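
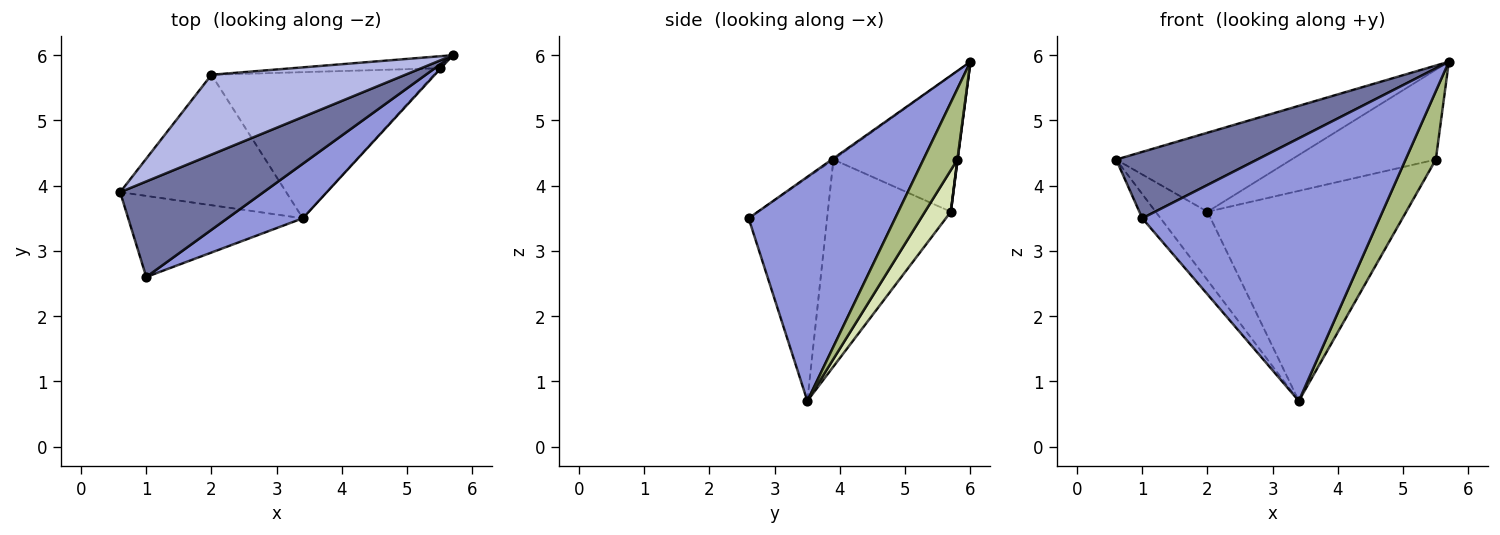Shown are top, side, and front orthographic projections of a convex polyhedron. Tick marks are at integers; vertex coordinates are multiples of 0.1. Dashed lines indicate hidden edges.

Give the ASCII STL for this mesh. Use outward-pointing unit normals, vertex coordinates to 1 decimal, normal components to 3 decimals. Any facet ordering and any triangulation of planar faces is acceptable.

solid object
 facet normal -0.007 -0.571 0.821
  outer loop
   vertex 1.0 2.6 3.5
   vertex 5.7 6.0 5.9
   vertex 0.6 3.9 4.4
  endloop
 endfacet
 facet normal -0.775 0.181 -0.606
  outer loop
   vertex 1.0 2.6 3.5
   vertex 0.6 3.9 4.4
   vertex 3.4 3.5 0.7
  endloop
 endfacet
 facet normal 0.517 -0.838 0.174
  outer loop
   vertex 1.0 2.6 3.5
   vertex 3.4 3.5 0.7
   vertex 5.7 6.0 5.9
  endloop
 endfacet
 facet normal -0.446 0.630 0.636
  outer loop
   vertex 2.0 5.7 3.6
   vertex 0.6 3.9 4.4
   vertex 5.7 6.0 5.9
  endloop
 endfacet
 facet normal -0.741 0.312 -0.595
  outer loop
   vertex 2.0 5.7 3.6
   vertex 3.4 3.5 0.7
   vertex 0.6 3.9 4.4
  endloop
 endfacet
 facet normal 0.747 -0.664 -0.011
  outer loop
   vertex 5.5 5.8 4.4
   vertex 5.7 6.0 5.9
   vertex 3.4 3.5 0.7
  endloop
 endfacet
 facet normal 0.002 0.991 -0.132
  outer loop
   vertex 5.5 5.8 4.4
   vertex 2.0 5.7 3.6
   vertex 5.7 6.0 5.9
  endloop
 endfacet
 facet normal 0.106 0.816 -0.568
  outer loop
   vertex 5.5 5.8 4.4
   vertex 3.4 3.5 0.7
   vertex 2.0 5.7 3.6
  endloop
 endfacet
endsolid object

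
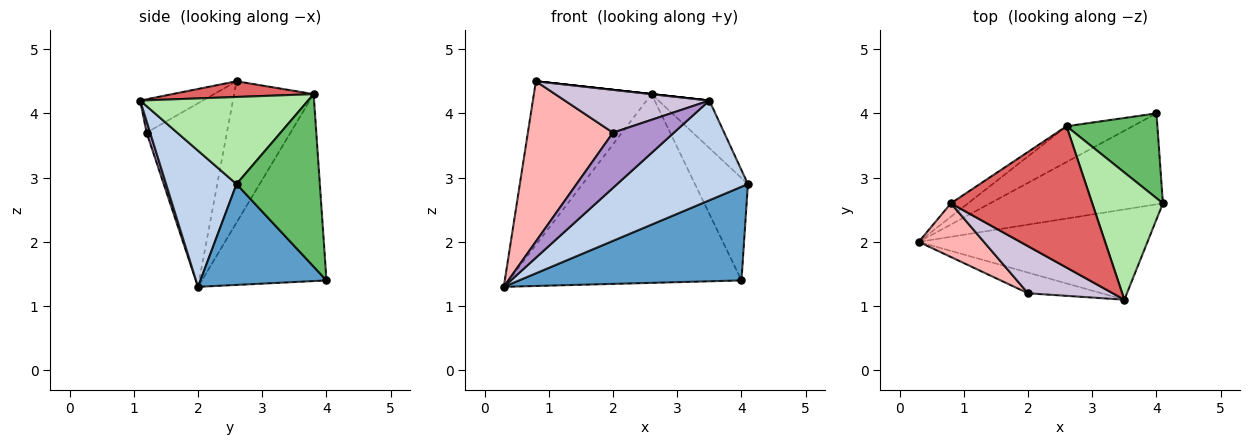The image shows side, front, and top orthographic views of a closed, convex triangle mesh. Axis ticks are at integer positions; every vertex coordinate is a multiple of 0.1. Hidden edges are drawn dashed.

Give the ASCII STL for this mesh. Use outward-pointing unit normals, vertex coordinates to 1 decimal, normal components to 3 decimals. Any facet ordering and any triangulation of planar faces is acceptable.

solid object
 facet normal 0.377 -0.665 -0.645
  outer loop
   vertex 4.0 4.0 1.4
   vertex 4.1 2.6 2.9
   vertex 0.3 2.0 1.3
  endloop
 endfacet
 facet normal 0.371 -0.688 -0.623
  outer loop
   vertex 3.5 1.1 4.2
   vertex 0.3 2.0 1.3
   vertex 4.1 2.6 2.9
  endloop
 endfacet
 facet normal -0.466 0.870 -0.165
  outer loop
   vertex 2.6 3.8 4.3
   vertex 4.0 4.0 1.4
   vertex 0.3 2.0 1.3
  endloop
 endfacet
 facet normal -0.559 0.827 -0.068
  outer loop
   vertex 2.6 3.8 4.3
   vertex 0.3 2.0 1.3
   vertex 0.8 2.6 4.5
  endloop
 endfacet
 facet normal 0.771 0.490 0.406
  outer loop
   vertex 2.6 3.8 4.3
   vertex 4.1 2.6 2.9
   vertex 4.0 4.0 1.4
  endloop
 endfacet
 facet normal 0.756 0.229 0.613
  outer loop
   vertex 2.6 3.8 4.3
   vertex 3.5 1.1 4.2
   vertex 4.1 2.6 2.9
  endloop
 endfacet
 facet normal 0.110 0.000 0.994
  outer loop
   vertex 2.6 3.8 4.3
   vertex 0.8 2.6 4.5
   vertex 3.5 1.1 4.2
  endloop
 endfacet
 facet normal -0.667 -0.707 0.237
  outer loop
   vertex 2.0 1.2 3.7
   vertex 0.8 2.6 4.5
   vertex 0.3 2.0 1.3
  endloop
 endfacet
 facet normal 0.054 -0.935 -0.350
  outer loop
   vertex 2.0 1.2 3.7
   vertex 0.3 2.0 1.3
   vertex 3.5 1.1 4.2
  endloop
 endfacet
 facet normal -0.280 -0.646 0.710
  outer loop
   vertex 2.0 1.2 3.7
   vertex 3.5 1.1 4.2
   vertex 0.8 2.6 4.5
  endloop
 endfacet
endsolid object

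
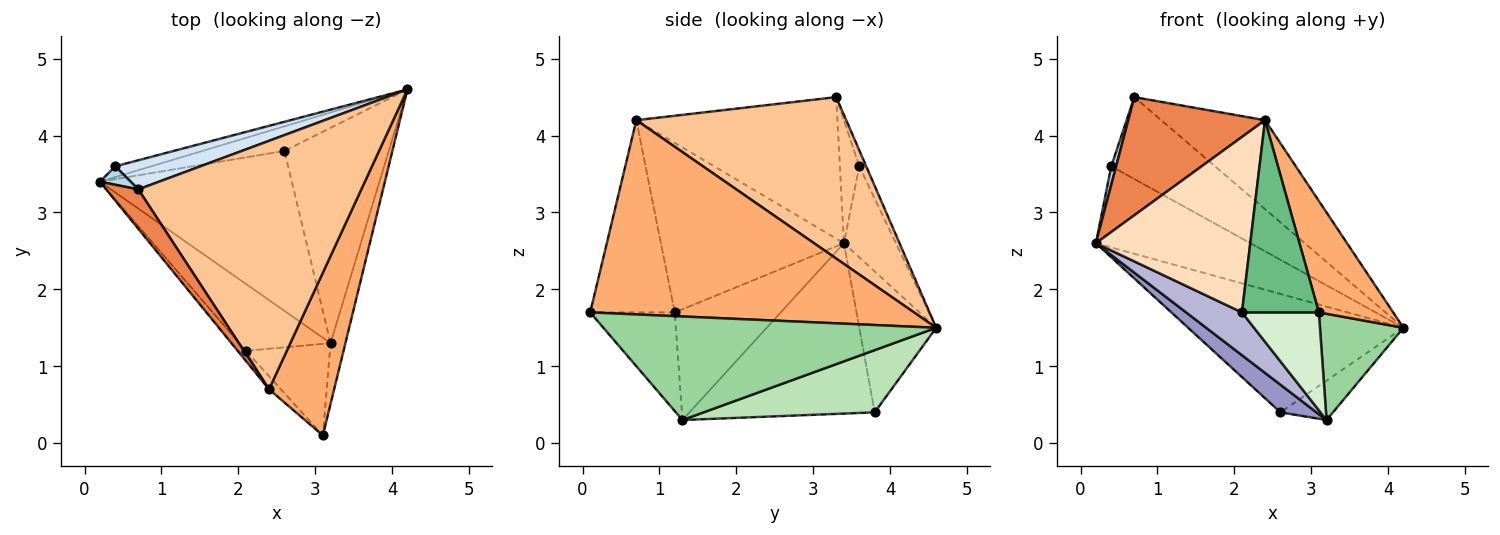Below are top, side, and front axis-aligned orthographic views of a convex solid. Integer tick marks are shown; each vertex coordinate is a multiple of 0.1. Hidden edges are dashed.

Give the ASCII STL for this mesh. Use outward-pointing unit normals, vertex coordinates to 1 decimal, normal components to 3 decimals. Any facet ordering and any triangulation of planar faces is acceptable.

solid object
 facet normal -0.330 0.924 -0.192
  outer loop
   vertex 2.6 3.8 0.4
   vertex 0.2 3.4 2.6
   vertex 4.2 4.6 1.5
  endloop
 endfacet
 facet normal -0.316 0.940 -0.125
  outer loop
   vertex 0.4 3.6 3.6
   vertex 4.2 4.6 1.5
   vertex 0.2 3.4 2.6
  endloop
 endfacet
 facet normal -0.943 -0.236 0.236
  outer loop
   vertex 0.4 3.6 3.6
   vertex 0.2 3.4 2.6
   vertex 0.7 3.3 4.5
  endloop
 endfacet
 facet normal -0.063 0.940 0.334
  outer loop
   vertex 0.4 3.6 3.6
   vertex 0.7 3.3 4.5
   vertex 4.2 4.6 1.5
  endloop
 endfacet
 facet normal -0.813 -0.553 0.185
  outer loop
   vertex 2.4 0.7 4.2
   vertex 0.7 3.3 4.5
   vertex 0.2 3.4 2.6
  endloop
 endfacet
 facet normal 0.926 -0.213 0.310
  outer loop
   vertex 2.4 0.7 4.2
   vertex 3.1 0.1 1.7
   vertex 4.2 4.6 1.5
  endloop
 endfacet
 facet normal 0.563 0.279 0.778
  outer loop
   vertex 2.4 0.7 4.2
   vertex 4.2 4.6 1.5
   vertex 0.7 3.3 4.5
  endloop
 endfacet
 facet normal -0.764 -0.644 -0.037
  outer loop
   vertex 2.1 1.2 1.7
   vertex 2.4 0.7 4.2
   vertex 0.2 3.4 2.6
  endloop
 endfacet
 facet normal -0.739 -0.672 -0.046
  outer loop
   vertex 2.1 1.2 1.7
   vertex 3.1 0.1 1.7
   vertex 2.4 0.7 4.2
  endloop
 endfacet
 facet normal 0.961 -0.241 -0.138
  outer loop
   vertex 3.2 1.3 0.3
   vertex 4.2 4.6 1.5
   vertex 3.1 0.1 1.7
  endloop
 endfacet
 facet normal 0.506 0.155 -0.849
  outer loop
   vertex 3.2 1.3 0.3
   vertex 2.6 3.8 0.4
   vertex 4.2 4.6 1.5
  endloop
 endfacet
 facet normal -0.626 -0.569 -0.533
  outer loop
   vertex 3.2 1.3 0.3
   vertex 3.1 0.1 1.7
   vertex 2.1 1.2 1.7
  endloop
 endfacet
 facet normal -0.658 -0.128 -0.742
  outer loop
   vertex 3.2 1.3 0.3
   vertex 0.2 3.4 2.6
   vertex 2.6 3.8 0.4
  endloop
 endfacet
 facet normal -0.715 -0.377 -0.589
  outer loop
   vertex 3.2 1.3 0.3
   vertex 2.1 1.2 1.7
   vertex 0.2 3.4 2.6
  endloop
 endfacet
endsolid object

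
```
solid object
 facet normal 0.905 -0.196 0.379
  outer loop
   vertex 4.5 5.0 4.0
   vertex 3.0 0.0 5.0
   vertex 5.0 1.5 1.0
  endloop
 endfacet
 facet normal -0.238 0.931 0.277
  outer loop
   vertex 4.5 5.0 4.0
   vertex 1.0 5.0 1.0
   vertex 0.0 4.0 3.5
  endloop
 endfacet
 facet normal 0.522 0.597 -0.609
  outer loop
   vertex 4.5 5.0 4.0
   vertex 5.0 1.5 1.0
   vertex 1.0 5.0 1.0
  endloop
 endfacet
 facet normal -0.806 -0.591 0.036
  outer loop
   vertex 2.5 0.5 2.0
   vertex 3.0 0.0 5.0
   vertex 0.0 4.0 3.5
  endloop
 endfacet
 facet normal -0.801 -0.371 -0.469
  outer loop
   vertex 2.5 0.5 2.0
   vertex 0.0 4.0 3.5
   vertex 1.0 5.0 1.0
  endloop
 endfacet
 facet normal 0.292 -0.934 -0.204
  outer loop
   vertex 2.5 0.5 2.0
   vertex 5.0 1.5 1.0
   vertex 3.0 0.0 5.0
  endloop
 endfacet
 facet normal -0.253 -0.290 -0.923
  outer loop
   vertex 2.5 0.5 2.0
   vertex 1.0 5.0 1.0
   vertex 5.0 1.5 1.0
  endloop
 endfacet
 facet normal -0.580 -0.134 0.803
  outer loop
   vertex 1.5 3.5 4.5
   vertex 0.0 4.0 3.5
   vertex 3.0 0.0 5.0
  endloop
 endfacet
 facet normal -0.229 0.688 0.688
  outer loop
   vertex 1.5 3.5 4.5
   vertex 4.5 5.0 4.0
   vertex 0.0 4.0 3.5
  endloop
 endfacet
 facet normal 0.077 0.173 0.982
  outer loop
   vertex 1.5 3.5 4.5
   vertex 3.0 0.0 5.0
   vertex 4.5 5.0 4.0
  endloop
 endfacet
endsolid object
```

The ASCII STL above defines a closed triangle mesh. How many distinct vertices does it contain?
7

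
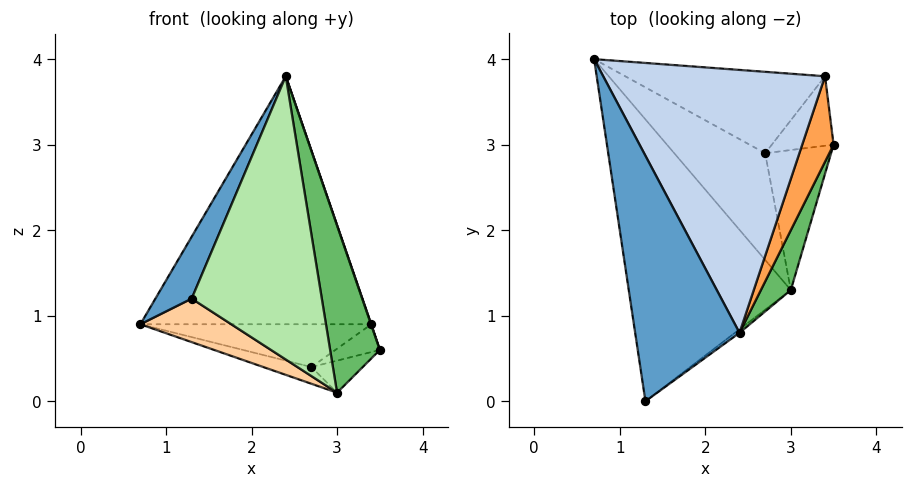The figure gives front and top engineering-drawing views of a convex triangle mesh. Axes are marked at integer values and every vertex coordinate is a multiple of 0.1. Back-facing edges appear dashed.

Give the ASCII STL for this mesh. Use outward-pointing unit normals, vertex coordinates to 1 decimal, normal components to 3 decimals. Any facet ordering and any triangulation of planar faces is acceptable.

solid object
 facet normal -0.904 -0.105 0.415
  outer loop
   vertex 2.4 0.8 3.8
   vertex 0.7 4.0 0.9
   vertex 1.3 0.0 1.2
  endloop
 endfacet
 facet normal 0.051 0.685 0.726
  outer loop
   vertex 3.4 3.8 0.9
   vertex 0.7 4.0 0.9
   vertex 2.4 0.8 3.8
  endloop
 endfacet
 facet normal 0.946 -0.003 0.323
  outer loop
   vertex 3.4 3.8 0.9
   vertex 2.4 0.8 3.8
   vertex 3.5 3.0 0.6
  endloop
 endfacet
 facet normal -0.463 -0.135 -0.876
  outer loop
   vertex 3.0 1.3 0.1
   vertex 1.3 0.0 1.2
   vertex 0.7 4.0 0.9
  endloop
 endfacet
 facet normal 0.944 -0.310 0.111
  outer loop
   vertex 3.0 1.3 0.1
   vertex 3.5 3.0 0.6
   vertex 2.4 0.8 3.8
  endloop
 endfacet
 facet normal 0.603 -0.797 -0.010
  outer loop
   vertex 3.0 1.3 0.1
   vertex 2.4 0.8 3.8
   vertex 1.3 0.0 1.2
  endloop
 endfacet
 facet normal -0.160 0.153 -0.975
  outer loop
   vertex 2.7 2.9 0.4
   vertex 3.0 1.3 0.1
   vertex 0.7 4.0 0.9
  endloop
 endfacet
 facet normal 0.211 0.218 -0.953
  outer loop
   vertex 2.7 2.9 0.4
   vertex 3.5 3.0 0.6
   vertex 3.0 1.3 0.1
  endloop
 endfacet
 facet normal 0.034 0.465 -0.885
  outer loop
   vertex 2.7 2.9 0.4
   vertex 0.7 4.0 0.9
   vertex 3.4 3.8 0.9
  endloop
 endfacet
 facet normal 0.183 0.365 -0.913
  outer loop
   vertex 2.7 2.9 0.4
   vertex 3.4 3.8 0.9
   vertex 3.5 3.0 0.6
  endloop
 endfacet
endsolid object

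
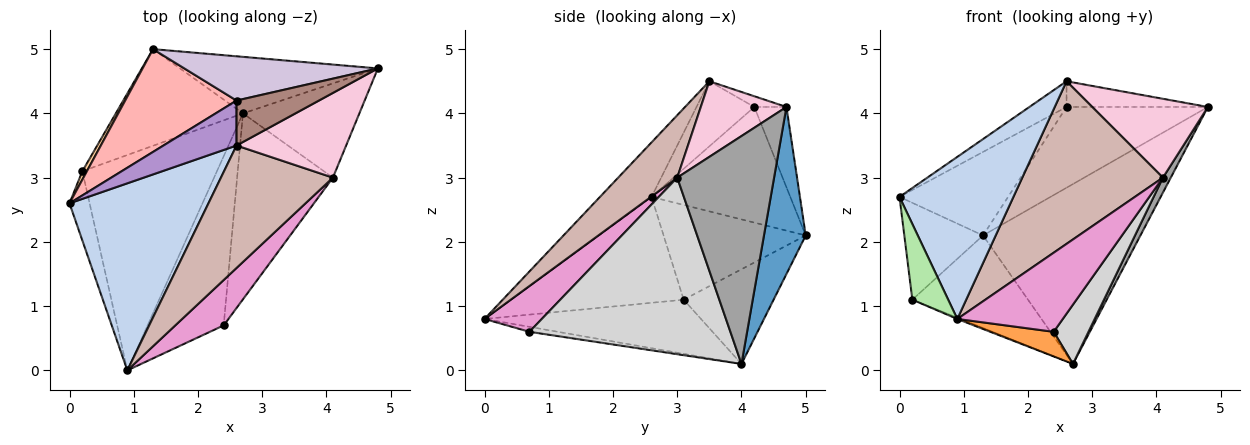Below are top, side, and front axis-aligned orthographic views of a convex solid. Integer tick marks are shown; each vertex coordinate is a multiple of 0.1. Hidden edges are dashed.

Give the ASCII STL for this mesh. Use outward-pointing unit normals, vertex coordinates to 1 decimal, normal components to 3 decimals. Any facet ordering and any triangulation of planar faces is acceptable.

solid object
 facet normal 0.245 0.925 -0.291
  outer loop
   vertex 1.3 5.0 2.1
   vertex 4.8 4.7 4.1
   vertex 2.7 4.0 0.1
  endloop
 endfacet
 facet normal -0.284 -0.628 0.725
  outer loop
   vertex 2.6 3.5 4.5
   vertex 0.0 2.6 2.7
   vertex 0.9 0.0 0.8
  endloop
 endfacet
 facet normal -0.065 -0.144 -0.988
  outer loop
   vertex 2.4 0.7 0.6
   vertex 0.9 0.0 0.8
   vertex 2.7 4.0 0.1
  endloop
 endfacet
 facet normal -0.874 0.484 0.042
  outer loop
   vertex 0.2 3.1 1.1
   vertex 0.0 2.6 2.7
   vertex 1.3 5.0 2.1
  endloop
 endfacet
 facet normal -0.474 0.609 -0.636
  outer loop
   vertex 0.2 3.1 1.1
   vertex 1.3 5.0 2.1
   vertex 2.7 4.0 0.1
  endloop
 endfacet
 facet normal -0.963 -0.200 -0.183
  outer loop
   vertex 0.2 3.1 1.1
   vertex 0.9 0.0 0.8
   vertex 0.0 2.6 2.7
  endloop
 endfacet
 facet normal -0.373 0.006 -0.928
  outer loop
   vertex 0.2 3.1 1.1
   vertex 2.7 4.0 0.1
   vertex 0.9 0.0 0.8
  endloop
 endfacet
 facet normal -0.628 0.491 0.604
  outer loop
   vertex 2.6 4.2 4.1
   vertex 1.3 5.0 2.1
   vertex 0.0 2.6 2.7
  endloop
 endfacet
 facet normal -0.611 0.393 0.687
  outer loop
   vertex 2.6 4.2 4.1
   vertex 0.0 2.6 2.7
   vertex 2.6 3.5 4.5
  endloop
 endfacet
 facet normal -0.195 0.860 0.471
  outer loop
   vertex 2.6 4.2 4.1
   vertex 4.8 4.7 4.1
   vertex 1.3 5.0 2.1
  endloop
 endfacet
 facet normal -0.112 0.493 0.863
  outer loop
   vertex 2.6 4.2 4.1
   vertex 2.6 3.5 4.5
   vertex 4.8 4.7 4.1
  endloop
 endfacet
 facet normal 0.318 -0.757 0.570
  outer loop
   vertex 4.1 3.0 3.0
   vertex 2.6 3.5 4.5
   vertex 0.9 0.0 0.8
  endloop
 endfacet
 facet normal 0.426 -0.785 0.450
  outer loop
   vertex 4.1 3.0 3.0
   vertex 0.9 0.0 0.8
   vertex 2.4 0.7 0.6
  endloop
 endfacet
 facet normal 0.451 -0.608 0.653
  outer loop
   vertex 4.1 3.0 3.0
   vertex 4.8 4.7 4.1
   vertex 2.6 3.5 4.5
  endloop
 endfacet
 facet normal 0.888 -0.072 -0.454
  outer loop
   vertex 4.1 3.0 3.0
   vertex 2.7 4.0 0.1
   vertex 4.8 4.7 4.1
  endloop
 endfacet
 facet normal 0.869 -0.150 -0.471
  outer loop
   vertex 4.1 3.0 3.0
   vertex 2.4 0.7 0.6
   vertex 2.7 4.0 0.1
  endloop
 endfacet
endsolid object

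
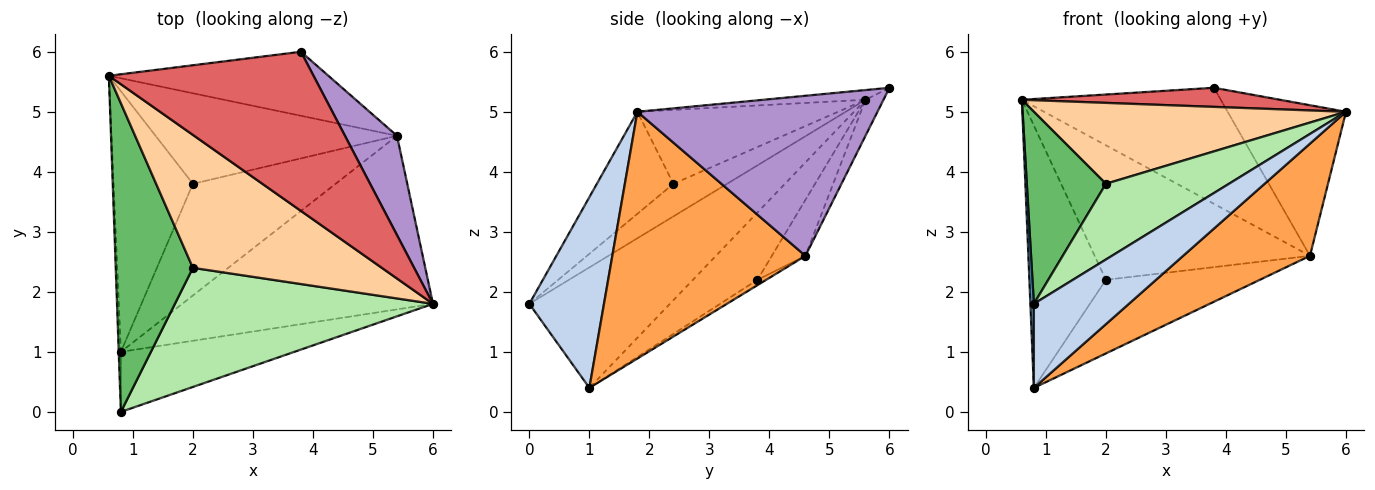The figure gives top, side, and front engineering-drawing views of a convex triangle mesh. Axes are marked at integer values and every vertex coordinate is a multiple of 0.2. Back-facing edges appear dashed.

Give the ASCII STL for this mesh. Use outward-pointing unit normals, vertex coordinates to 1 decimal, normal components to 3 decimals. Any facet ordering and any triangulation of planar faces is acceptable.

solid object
 facet normal -1.000 -0.025 -0.018
  outer loop
   vertex 0.8 1.0 0.4
   vertex 0.8 0.0 1.8
   vertex 0.6 5.6 5.2
  endloop
 endfacet
 facet normal 0.539 -0.686 -0.490
  outer loop
   vertex 0.8 1.0 0.4
   vertex 6.0 1.8 5.0
   vertex 0.8 0.0 1.8
  endloop
 endfacet
 facet normal 0.637 -0.418 -0.647
  outer loop
   vertex 5.4 4.6 2.6
   vertex 6.0 1.8 5.0
   vertex 0.8 1.0 0.4
  endloop
 endfacet
 facet normal -0.317 -0.493 0.810
  outer loop
   vertex 2.0 2.4 3.8
   vertex 6.0 1.8 5.0
   vertex 0.6 5.6 5.2
  endloop
 endfacet
 facet normal -0.337 -0.497 0.799
  outer loop
   vertex 2.0 2.4 3.8
   vertex 0.6 5.6 5.2
   vertex 0.8 0.0 1.8
  endloop
 endfacet
 facet normal -0.316 -0.509 0.801
  outer loop
   vertex 2.0 2.4 3.8
   vertex 0.8 0.0 1.8
   vertex 6.0 1.8 5.0
  endloop
 endfacet
 facet normal -0.047 -0.119 0.992
  outer loop
   vertex 3.8 6.0 5.4
   vertex 0.6 5.6 5.2
   vertex 6.0 1.8 5.0
  endloop
 endfacet
 facet normal -0.079 0.873 -0.482
  outer loop
   vertex 3.8 6.0 5.4
   vertex 5.4 4.6 2.6
   vertex 0.6 5.6 5.2
  endloop
 endfacet
 facet normal 0.861 0.424 0.280
  outer loop
   vertex 3.8 6.0 5.4
   vertex 6.0 1.8 5.0
   vertex 5.4 4.6 2.6
  endloop
 endfacet
 facet normal -0.513 0.609 -0.605
  outer loop
   vertex 2.0 3.8 2.2
   vertex 0.8 1.0 0.4
   vertex 0.6 5.6 5.2
  endloop
 endfacet
 facet normal -0.128 0.823 -0.554
  outer loop
   vertex 2.0 3.8 2.2
   vertex 0.6 5.6 5.2
   vertex 5.4 4.6 2.6
  endloop
 endfacet
 facet normal -0.031 0.550 -0.835
  outer loop
   vertex 2.0 3.8 2.2
   vertex 5.4 4.6 2.6
   vertex 0.8 1.0 0.4
  endloop
 endfacet
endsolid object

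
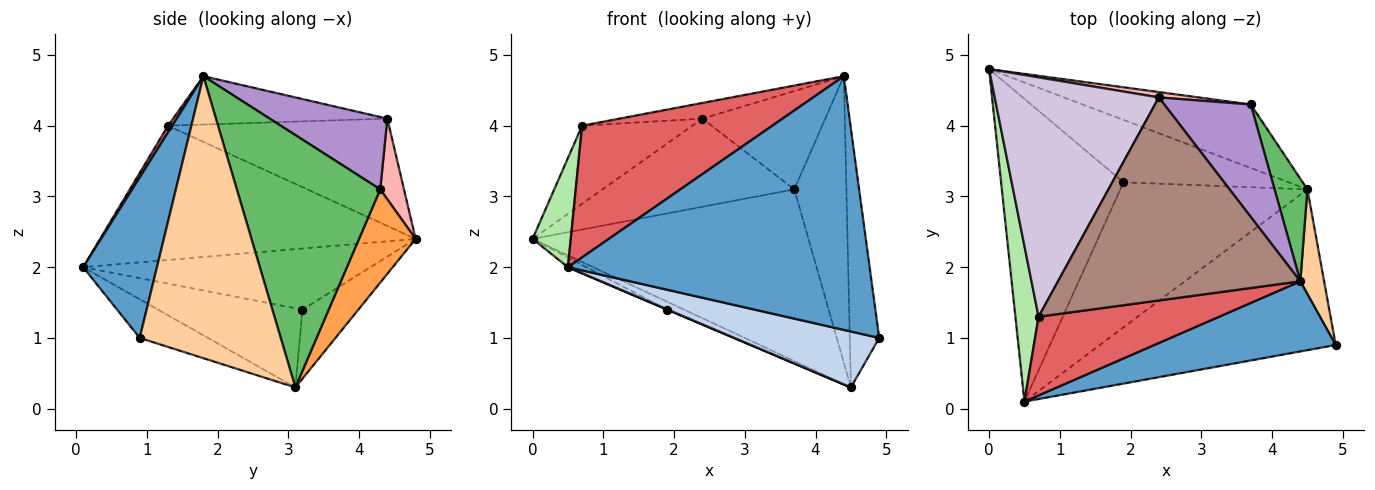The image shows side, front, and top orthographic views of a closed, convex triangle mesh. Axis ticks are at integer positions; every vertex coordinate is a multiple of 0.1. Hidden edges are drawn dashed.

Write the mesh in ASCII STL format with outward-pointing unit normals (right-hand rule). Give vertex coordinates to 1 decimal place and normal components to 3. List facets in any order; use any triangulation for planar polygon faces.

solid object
 facet normal 0.229 -0.938 0.259
  outer loop
   vertex 4.4 1.8 4.7
   vertex 0.5 0.1 2.0
   vertex 4.9 0.9 1.0
  endloop
 endfacet
 facet normal -0.153 -0.325 -0.933
  outer loop
   vertex 4.5 3.1 0.3
   vertex 4.9 0.9 1.0
   vertex 0.5 0.1 2.0
  endloop
 endfacet
 facet normal 0.189 0.921 -0.341
  outer loop
   vertex 4.5 3.1 0.3
   vertex 0.0 4.8 2.4
   vertex 3.7 4.3 3.1
  endloop
 endfacet
 facet normal 0.976 0.204 0.082
  outer loop
   vertex 4.5 3.1 0.3
   vertex 4.4 1.8 4.7
   vertex 4.9 0.9 1.0
  endloop
 endfacet
 facet normal 0.933 0.339 0.121
  outer loop
   vertex 4.5 3.1 0.3
   vertex 3.7 4.3 3.1
   vertex 4.4 1.8 4.7
  endloop
 endfacet
 facet normal -0.978 -0.118 0.169
  outer loop
   vertex 0.7 1.3 4.0
   vertex 0.0 4.8 2.4
   vertex 0.5 0.1 2.0
  endloop
 endfacet
 facet normal 0.019 -0.858 0.513
  outer loop
   vertex 0.7 1.3 4.0
   vertex 0.5 0.1 2.0
   vertex 4.4 1.8 4.7
  endloop
 endfacet
 facet normal 0.122 0.991 0.060
  outer loop
   vertex 2.4 4.4 4.1
   vertex 3.7 4.3 3.1
   vertex 0.0 4.8 2.4
  endloop
 endfacet
 facet normal 0.533 0.557 0.637
  outer loop
   vertex 2.4 4.4 4.1
   vertex 4.4 1.8 4.7
   vertex 3.7 4.3 3.1
  endloop
 endfacet
 facet normal -0.528 0.263 0.807
  outer loop
   vertex 2.4 4.4 4.1
   vertex 0.0 4.8 2.4
   vertex 0.7 1.3 4.0
  endloop
 endfacet
 facet normal -0.195 0.076 0.978
  outer loop
   vertex 2.4 4.4 4.1
   vertex 0.7 1.3 4.0
   vertex 4.4 1.8 4.7
  endloop
 endfacet
 facet normal -0.447 0.029 -0.894
  outer loop
   vertex 1.9 3.2 1.4
   vertex 0.5 0.1 2.0
   vertex 0.0 4.8 2.4
  endloop
 endfacet
 facet normal -0.383 0.118 -0.916
  outer loop
   vertex 1.9 3.2 1.4
   vertex 0.0 4.8 2.4
   vertex 4.5 3.1 0.3
  endloop
 endfacet
 facet normal -0.390 -0.002 -0.921
  outer loop
   vertex 1.9 3.2 1.4
   vertex 4.5 3.1 0.3
   vertex 0.5 0.1 2.0
  endloop
 endfacet
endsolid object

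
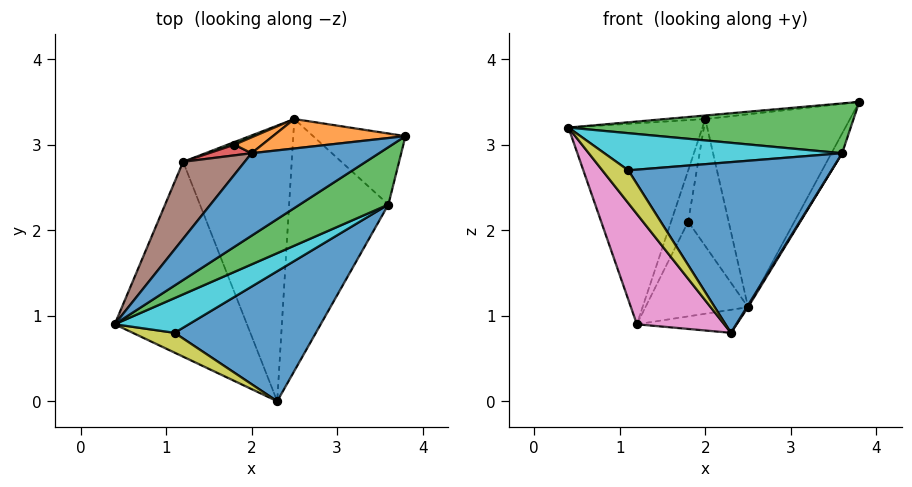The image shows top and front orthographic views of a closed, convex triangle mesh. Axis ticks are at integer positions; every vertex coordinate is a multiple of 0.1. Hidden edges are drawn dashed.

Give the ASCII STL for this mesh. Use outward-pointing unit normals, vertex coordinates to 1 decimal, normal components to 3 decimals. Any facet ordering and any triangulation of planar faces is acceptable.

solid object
 facet normal -0.115 0.042 0.992
  outer loop
   vertex 2.0 2.9 3.3
   vertex 0.4 0.9 3.2
   vertex 3.8 3.1 3.5
  endloop
 endfacet
 facet normal -0.126 0.981 0.150
  outer loop
   vertex 2.0 2.9 3.3
   vertex 3.8 3.1 3.5
   vertex 2.5 3.3 1.1
  endloop
 endfacet
 facet normal 0.337 -0.617 0.711
  outer loop
   vertex 3.6 2.3 2.9
   vertex 3.8 3.1 3.5
   vertex 0.4 0.9 3.2
  endloop
 endfacet
 facet normal 0.876 0.129 -0.464
  outer loop
   vertex 3.6 2.3 2.9
   vertex 2.5 3.3 1.1
   vertex 3.8 3.1 3.5
  endloop
 endfacet
 facet normal 0.852 -0.004 -0.523
  outer loop
   vertex 3.6 2.3 2.9
   vertex 2.3 0.0 0.8
   vertex 2.5 3.3 1.1
  endloop
 endfacet
 facet normal -0.765 0.601 0.230
  outer loop
   vertex 1.2 2.8 0.9
   vertex 0.4 0.9 3.2
   vertex 2.0 2.9 3.3
  endloop
 endfacet
 facet normal -0.800 -0.296 -0.522
  outer loop
   vertex 1.2 2.8 0.9
   vertex 2.3 0.0 0.8
   vertex 0.4 0.9 3.2
  endloop
 endfacet
 facet normal 0.120 0.083 -0.989
  outer loop
   vertex 1.2 2.8 0.9
   vertex 2.5 3.3 1.1
   vertex 2.3 0.0 0.8
  endloop
 endfacet
 facet normal 0.239 -0.832 0.501
  outer loop
   vertex 1.1 0.8 2.7
   vertex 0.4 0.9 3.2
   vertex 2.3 0.0 0.8
  endloop
 endfacet
 facet normal 0.358 -0.682 0.638
  outer loop
   vertex 1.1 0.8 2.7
   vertex 3.6 2.3 2.9
   vertex 0.4 0.9 3.2
  endloop
 endfacet
 facet normal 0.394 -0.731 0.557
  outer loop
   vertex 1.1 0.8 2.7
   vertex 2.3 0.0 0.8
   vertex 3.6 2.3 2.9
  endloop
 endfacet
 facet normal -0.241 0.963 0.120
  outer loop
   vertex 1.8 3.0 2.1
   vertex 2.0 2.9 3.3
   vertex 2.5 3.3 1.1
  endloop
 endfacet
 facet normal -0.362 0.932 0.026
  outer loop
   vertex 1.8 3.0 2.1
   vertex 2.5 3.3 1.1
   vertex 1.2 2.8 0.9
  endloop
 endfacet
 facet normal -0.592 0.789 0.164
  outer loop
   vertex 1.8 3.0 2.1
   vertex 1.2 2.8 0.9
   vertex 2.0 2.9 3.3
  endloop
 endfacet
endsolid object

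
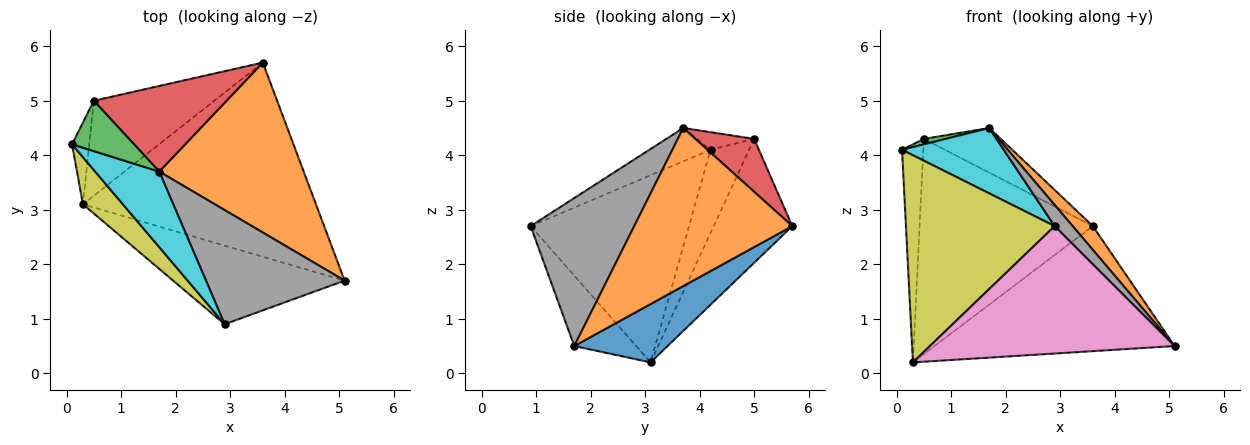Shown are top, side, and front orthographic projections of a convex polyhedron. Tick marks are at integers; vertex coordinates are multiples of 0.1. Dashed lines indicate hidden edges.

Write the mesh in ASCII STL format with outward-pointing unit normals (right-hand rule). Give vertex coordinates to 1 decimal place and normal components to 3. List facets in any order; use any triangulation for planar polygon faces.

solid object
 facet normal 0.206 0.530 -0.823
  outer loop
   vertex 0.3 3.1 0.2
   vertex 3.6 5.7 2.7
   vertex 5.1 1.7 0.5
  endloop
 endfacet
 facet normal 0.735 -0.094 0.672
  outer loop
   vertex 1.7 3.7 4.5
   vertex 5.1 1.7 0.5
   vertex 3.6 5.7 2.7
  endloop
 endfacet
 facet normal -0.272 -0.103 0.957
  outer loop
   vertex 0.5 5.0 4.3
   vertex 0.1 4.2 4.1
   vertex 1.7 3.7 4.5
  endloop
 endfacet
 facet normal 0.333 0.436 0.836
  outer loop
   vertex 0.5 5.0 4.3
   vertex 1.7 3.7 4.5
   vertex 3.6 5.7 2.7
  endloop
 endfacet
 facet normal -0.862 0.475 -0.178
  outer loop
   vertex 0.5 5.0 4.3
   vertex 0.3 3.1 0.2
   vertex 0.1 4.2 4.1
  endloop
 endfacet
 facet normal -0.383 0.845 -0.373
  outer loop
   vertex 0.5 5.0 4.3
   vertex 3.6 5.7 2.7
   vertex 0.3 3.1 0.2
  endloop
 endfacet
 facet normal -0.211 -0.832 -0.513
  outer loop
   vertex 2.9 0.9 2.7
   vertex 0.3 3.1 0.2
   vertex 5.1 1.7 0.5
  endloop
 endfacet
 facet normal 0.724 -0.126 0.678
  outer loop
   vertex 2.9 0.9 2.7
   vertex 5.1 1.7 0.5
   vertex 1.7 3.7 4.5
  endloop
 endfacet
 facet normal -0.720 -0.676 0.154
  outer loop
   vertex 2.9 0.9 2.7
   vertex 0.1 4.2 4.1
   vertex 0.3 3.1 0.2
  endloop
 endfacet
 facet normal -0.366 -0.609 0.703
  outer loop
   vertex 2.9 0.9 2.7
   vertex 1.7 3.7 4.5
   vertex 0.1 4.2 4.1
  endloop
 endfacet
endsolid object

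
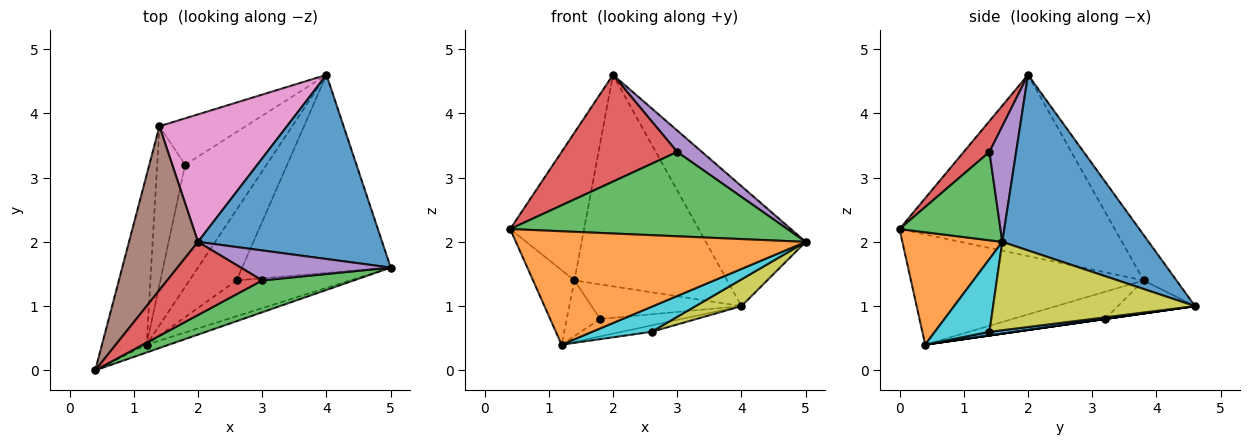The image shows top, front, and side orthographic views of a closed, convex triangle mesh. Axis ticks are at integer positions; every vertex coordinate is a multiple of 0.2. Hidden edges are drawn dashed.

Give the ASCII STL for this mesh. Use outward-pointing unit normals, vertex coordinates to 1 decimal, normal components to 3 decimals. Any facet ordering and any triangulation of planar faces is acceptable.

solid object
 facet normal 0.624 0.426 0.655
  outer loop
   vertex 2.0 2.0 4.6
   vertex 5.0 1.6 2.0
   vertex 4.0 4.6 1.0
  endloop
 endfacet
 facet normal 0.325 -0.943 -0.065
  outer loop
   vertex 1.2 0.4 0.4
   vertex 5.0 1.6 2.0
   vertex 0.4 0.0 2.2
  endloop
 endfacet
 facet normal 0.323 -0.886 0.334
  outer loop
   vertex 3.0 1.4 3.4
   vertex 0.4 0.0 2.2
   vertex 5.0 1.6 2.0
  endloop
 endfacet
 facet normal 0.180 -0.811 0.556
  outer loop
   vertex 3.0 1.4 3.4
   vertex 2.0 2.0 4.6
   vertex 0.4 0.0 2.2
  endloop
 endfacet
 facet normal 0.532 -0.492 0.689
  outer loop
   vertex 3.0 1.4 3.4
   vertex 5.0 1.6 2.0
   vertex 2.0 2.0 4.6
  endloop
 endfacet
 facet normal -0.890 0.305 0.339
  outer loop
   vertex 1.4 3.8 1.4
   vertex 0.4 0.0 2.2
   vertex 2.0 2.0 4.6
  endloop
 endfacet
 facet normal -0.181 0.842 0.508
  outer loop
   vertex 1.4 3.8 1.4
   vertex 2.0 2.0 4.6
   vertex 4.0 4.6 1.0
  endloop
 endfacet
 facet normal -0.915 0.163 -0.370
  outer loop
   vertex 1.4 3.8 1.4
   vertex 1.2 0.4 0.4
   vertex 0.4 0.0 2.2
  endloop
 endfacet
 facet normal 0.508 -0.115 -0.854
  outer loop
   vertex 2.6 1.4 0.6
   vertex 4.0 4.6 1.0
   vertex 5.0 1.6 2.0
  endloop
 endfacet
 facet normal 0.466 -0.507 -0.726
  outer loop
   vertex 2.6 1.4 0.6
   vertex 5.0 1.6 2.0
   vertex 1.2 0.4 0.4
  endloop
 endfacet
 facet normal 0.077 0.090 -0.993
  outer loop
   vertex 2.6 1.4 0.6
   vertex 1.2 0.4 0.4
   vertex 4.0 4.6 1.0
  endloop
 endfacet
 facet normal 0.000 0.141 -0.990
  outer loop
   vertex 1.8 3.2 0.8
   vertex 4.0 4.6 1.0
   vertex 1.2 0.4 0.4
  endloop
 endfacet
 facet normal -0.294 0.571 -0.767
  outer loop
   vertex 1.8 3.2 0.8
   vertex 1.4 3.8 1.4
   vertex 4.0 4.6 1.0
  endloop
 endfacet
 facet normal -0.676 0.244 -0.695
  outer loop
   vertex 1.8 3.2 0.8
   vertex 1.2 0.4 0.4
   vertex 1.4 3.8 1.4
  endloop
 endfacet
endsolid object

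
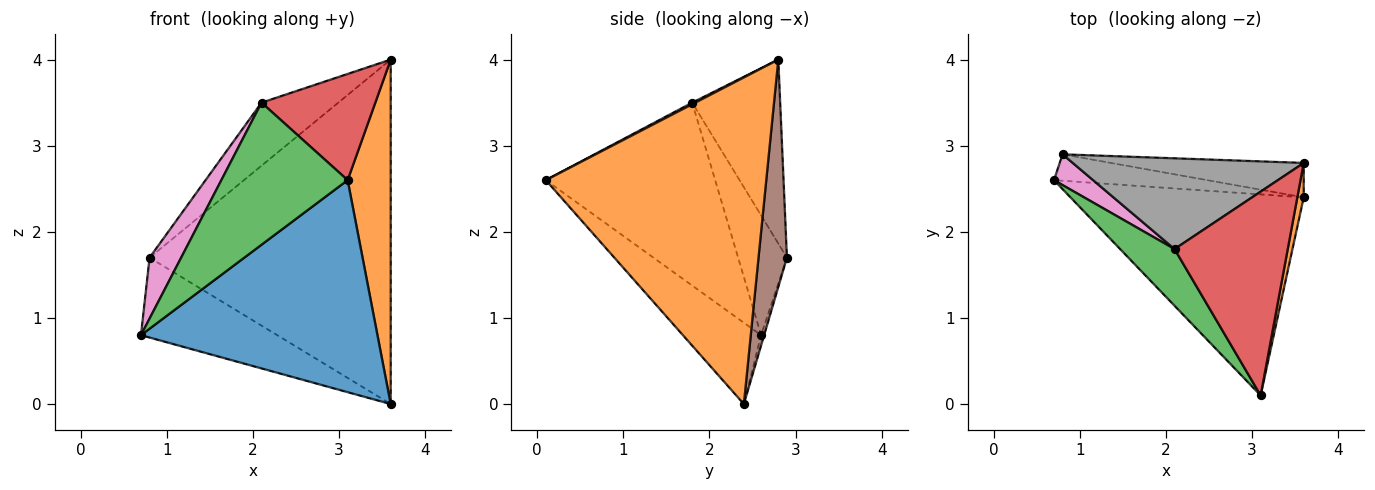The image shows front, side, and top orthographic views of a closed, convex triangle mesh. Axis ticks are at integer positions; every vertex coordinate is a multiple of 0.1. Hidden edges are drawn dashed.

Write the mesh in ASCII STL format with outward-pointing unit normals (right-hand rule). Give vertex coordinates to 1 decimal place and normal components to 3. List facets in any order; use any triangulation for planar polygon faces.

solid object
 facet normal -0.233 -0.706 -0.669
  outer loop
   vertex 3.1 0.1 2.6
   vertex 0.7 2.6 0.8
   vertex 3.6 2.4 0.0
  endloop
 endfacet
 facet normal 0.981 -0.192 0.019
  outer loop
   vertex 3.6 2.8 4.0
   vertex 3.1 0.1 2.6
   vertex 3.6 2.4 0.0
  endloop
 endfacet
 facet normal -0.780 -0.582 0.232
  outer loop
   vertex 2.1 1.8 3.5
   vertex 0.7 2.6 0.8
   vertex 3.1 0.1 2.6
  endloop
 endfacet
 facet normal 0.012 -0.462 0.887
  outer loop
   vertex 2.1 1.8 3.5
   vertex 3.1 0.1 2.6
   vertex 3.6 2.8 4.0
  endloop
 endfacet
 facet normal -0.021 0.949 -0.314
  outer loop
   vertex 0.8 2.9 1.7
   vertex 3.6 2.4 0.0
   vertex 0.7 2.6 0.8
  endloop
 endfacet
 facet normal 0.116 0.988 -0.099
  outer loop
   vertex 0.8 2.9 1.7
   vertex 3.6 2.8 4.0
   vertex 3.6 2.4 0.0
  endloop
 endfacet
 facet normal -0.810 -0.524 0.265
  outer loop
   vertex 0.8 2.9 1.7
   vertex 0.7 2.6 0.8
   vertex 2.1 1.8 3.5
  endloop
 endfacet
 facet normal -0.547 0.478 0.687
  outer loop
   vertex 0.8 2.9 1.7
   vertex 2.1 1.8 3.5
   vertex 3.6 2.8 4.0
  endloop
 endfacet
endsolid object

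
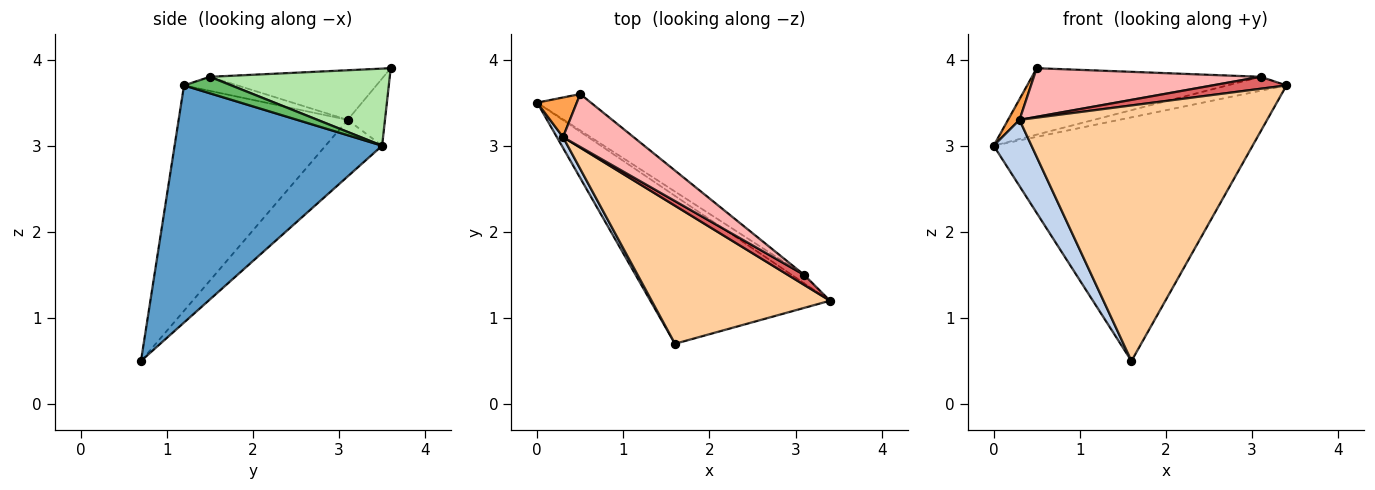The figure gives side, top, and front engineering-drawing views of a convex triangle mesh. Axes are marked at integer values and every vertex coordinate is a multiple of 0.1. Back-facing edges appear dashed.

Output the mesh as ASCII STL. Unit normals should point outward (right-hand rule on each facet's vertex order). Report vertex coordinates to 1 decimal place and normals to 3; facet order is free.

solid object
 facet normal 0.565 0.705 -0.428
  outer loop
   vertex 1.6 0.7 0.5
   vertex 0.0 3.5 3.0
   vertex 3.4 1.2 3.7
  endloop
 endfacet
 facet normal -0.828 -0.553 0.090
  outer loop
   vertex 0.3 3.1 3.3
   vertex 0.0 3.5 3.0
   vertex 1.6 0.7 0.5
  endloop
 endfacet
 facet normal -0.833 -0.256 0.491
  outer loop
   vertex 0.3 3.1 3.3
   vertex 0.5 3.6 3.9
   vertex 0.0 3.5 3.0
  endloop
 endfacet
 facet normal -0.515 -0.754 0.407
  outer loop
   vertex 0.3 3.1 3.3
   vertex 1.6 0.7 0.5
   vertex 3.4 1.2 3.7
  endloop
 endfacet
 facet normal 0.566 0.707 -0.424
  outer loop
   vertex 3.1 1.5 3.8
   vertex 3.4 1.2 3.7
   vertex 0.0 3.5 3.0
  endloop
 endfacet
 facet normal 0.568 0.722 -0.396
  outer loop
   vertex 3.1 1.5 3.8
   vertex 0.0 3.5 3.0
   vertex 0.5 3.6 3.9
  endloop
 endfacet
 facet normal -0.484 -0.671 0.562
  outer loop
   vertex 3.1 1.5 3.8
   vertex 0.3 3.1 3.3
   vertex 3.4 1.2 3.7
  endloop
 endfacet
 facet normal -0.460 -0.601 0.654
  outer loop
   vertex 3.1 1.5 3.8
   vertex 0.5 3.6 3.9
   vertex 0.3 3.1 3.3
  endloop
 endfacet
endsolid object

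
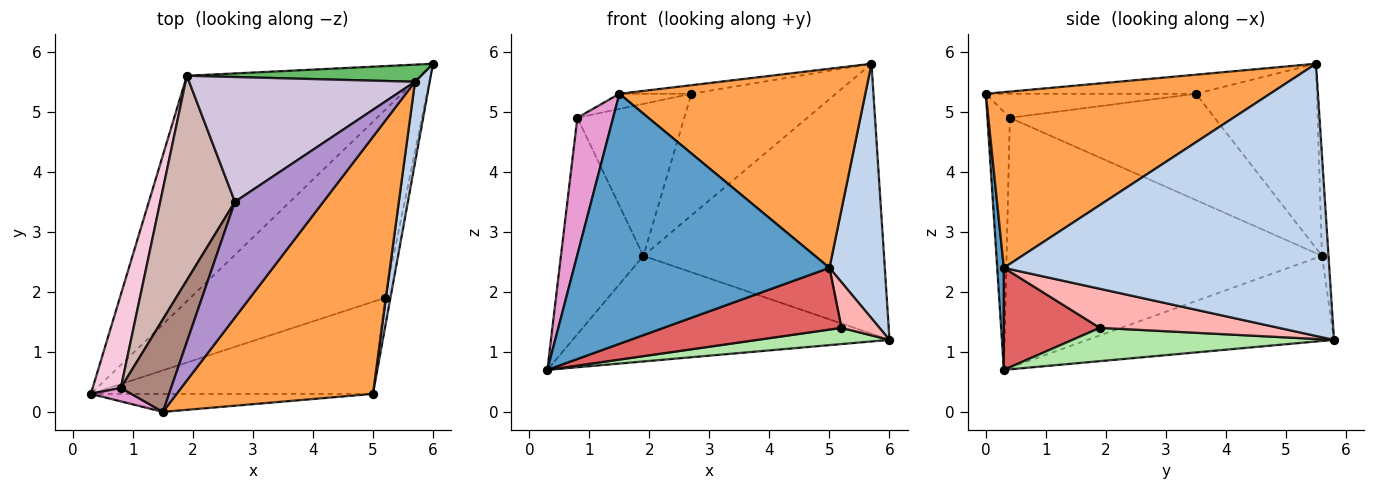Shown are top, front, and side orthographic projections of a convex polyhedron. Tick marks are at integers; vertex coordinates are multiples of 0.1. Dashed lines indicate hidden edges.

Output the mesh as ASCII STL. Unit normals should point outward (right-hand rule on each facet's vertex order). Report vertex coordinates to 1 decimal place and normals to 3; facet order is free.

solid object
 facet normal 0.026 -0.997 -0.072
  outer loop
   vertex 5.0 0.3 2.4
   vertex 1.5 0.0 5.3
   vertex 0.3 0.3 0.7
  endloop
 endfacet
 facet normal 0.984 -0.167 0.053
  outer loop
   vertex 5.0 0.3 2.4
   vertex 6.0 5.8 1.2
   vertex 5.7 5.5 5.8
  endloop
 endfacet
 facet normal 0.578 -0.500 0.645
  outer loop
   vertex 5.0 0.3 2.4
   vertex 5.7 5.5 5.8
   vertex 1.5 0.0 5.3
  endloop
 endfacet
 facet normal -0.313 0.403 -0.860
  outer loop
   vertex 1.9 5.6 2.6
   vertex 6.0 5.8 1.2
   vertex 0.3 0.3 0.7
  endloop
 endfacet
 facet normal -0.027 0.998 0.063
  outer loop
   vertex 1.9 5.6 2.6
   vertex 5.7 5.5 5.8
   vertex 6.0 5.8 1.2
  endloop
 endfacet
 facet normal 0.168 -0.085 -0.982
  outer loop
   vertex 5.2 1.9 1.4
   vertex 0.3 0.3 0.7
   vertex 6.0 5.8 1.2
  endloop
 endfacet
 facet normal 0.288 -0.533 -0.796
  outer loop
   vertex 5.2 1.9 1.4
   vertex 5.0 0.3 2.4
   vertex 0.3 0.3 0.7
  endloop
 endfacet
 facet normal 0.969 -0.206 -0.135
  outer loop
   vertex 5.2 1.9 1.4
   vertex 6.0 5.8 1.2
   vertex 5.0 0.3 2.4
  endloop
 endfacet
 facet normal -0.211 0.072 0.975
  outer loop
   vertex 2.7 3.5 5.3
   vertex 1.5 0.0 5.3
   vertex 5.7 5.5 5.8
  endloop
 endfacet
 facet normal -0.505 0.603 0.618
  outer loop
   vertex 2.7 3.5 5.3
   vertex 5.7 5.5 5.8
   vertex 1.9 5.6 2.6
  endloop
 endfacet
 facet normal -0.426 0.146 0.893
  outer loop
   vertex 0.8 0.4 4.9
   vertex 1.5 0.0 5.3
   vertex 2.7 3.5 5.3
  endloop
 endfacet
 facet normal -0.752 0.393 0.529
  outer loop
   vertex 0.8 0.4 4.9
   vertex 2.7 3.5 5.3
   vertex 1.9 5.6 2.6
  endloop
 endfacet
 facet normal -0.530 -0.844 0.083
  outer loop
   vertex 0.8 0.4 4.9
   vertex 0.3 0.3 0.7
   vertex 1.5 0.0 5.3
  endloop
 endfacet
 facet normal -0.962 0.251 0.109
  outer loop
   vertex 0.8 0.4 4.9
   vertex 1.9 5.6 2.6
   vertex 0.3 0.3 0.7
  endloop
 endfacet
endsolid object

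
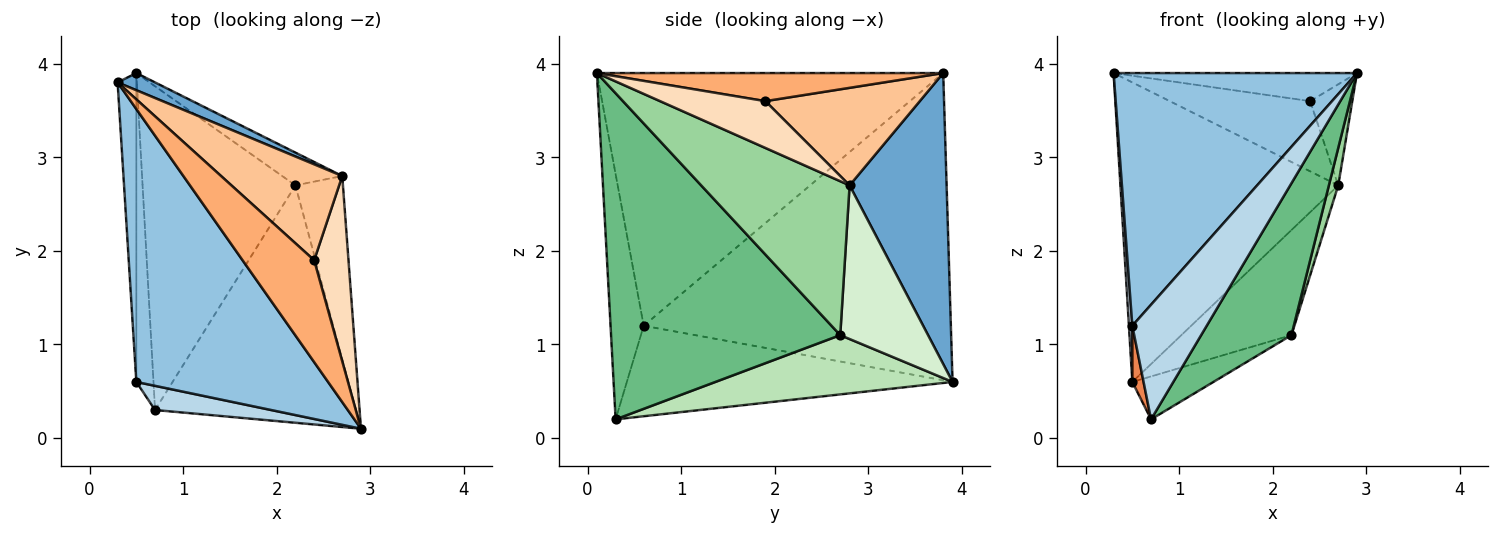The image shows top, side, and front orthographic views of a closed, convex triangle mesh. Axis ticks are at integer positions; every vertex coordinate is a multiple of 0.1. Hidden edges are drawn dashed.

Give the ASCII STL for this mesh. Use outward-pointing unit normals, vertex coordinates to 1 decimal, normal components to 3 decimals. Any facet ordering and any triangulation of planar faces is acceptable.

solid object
 facet normal 0.406 0.912 0.052
  outer loop
   vertex 2.7 2.8 2.7
   vertex 0.5 3.9 0.6
   vertex 0.3 3.8 3.9
  endloop
 endfacet
 facet normal -0.695 -0.488 0.527
  outer loop
   vertex 0.5 0.6 1.2
   vertex 2.9 0.1 3.9
   vertex 0.3 3.8 3.9
  endloop
 endfacet
 facet normal -0.400 -0.897 0.189
  outer loop
   vertex 0.5 0.6 1.2
   vertex 0.7 0.3 0.2
   vertex 2.9 0.1 3.9
  endloop
 endfacet
 facet normal -0.998 -0.011 -0.061
  outer loop
   vertex 0.5 0.6 1.2
   vertex 0.3 3.8 3.9
   vertex 0.5 3.9 0.6
  endloop
 endfacet
 facet normal -0.982 -0.034 -0.186
  outer loop
   vertex 0.5 0.6 1.2
   vertex 0.5 3.9 0.6
   vertex 0.7 0.3 0.2
  endloop
 endfacet
 facet normal 0.354 0.249 0.902
  outer loop
   vertex 2.4 1.9 3.6
   vertex 0.3 3.8 3.9
   vertex 2.9 0.1 3.9
  endloop
 endfacet
 facet normal 0.545 0.495 0.677
  outer loop
   vertex 2.4 1.9 3.6
   vertex 2.7 2.8 2.7
   vertex 0.3 3.8 3.9
  endloop
 endfacet
 facet normal 0.767 0.307 0.563
  outer loop
   vertex 2.4 1.9 3.6
   vertex 2.9 0.1 3.9
   vertex 2.7 2.8 2.7
  endloop
 endfacet
 facet normal 0.807 -0.318 -0.497
  outer loop
   vertex 2.2 2.7 1.1
   vertex 2.9 0.1 3.9
   vertex 0.7 0.3 0.2
  endloop
 endfacet
 facet normal 0.954 -0.060 -0.294
  outer loop
   vertex 2.2 2.7 1.1
   vertex 2.7 2.8 2.7
   vertex 2.9 0.1 3.9
  endloop
 endfacet
 facet normal 0.359 0.123 -0.925
  outer loop
   vertex 2.2 2.7 1.1
   vertex 0.7 0.3 0.2
   vertex 0.5 3.9 0.6
  endloop
 endfacet
 facet normal 0.606 0.760 -0.237
  outer loop
   vertex 2.2 2.7 1.1
   vertex 0.5 3.9 0.6
   vertex 2.7 2.8 2.7
  endloop
 endfacet
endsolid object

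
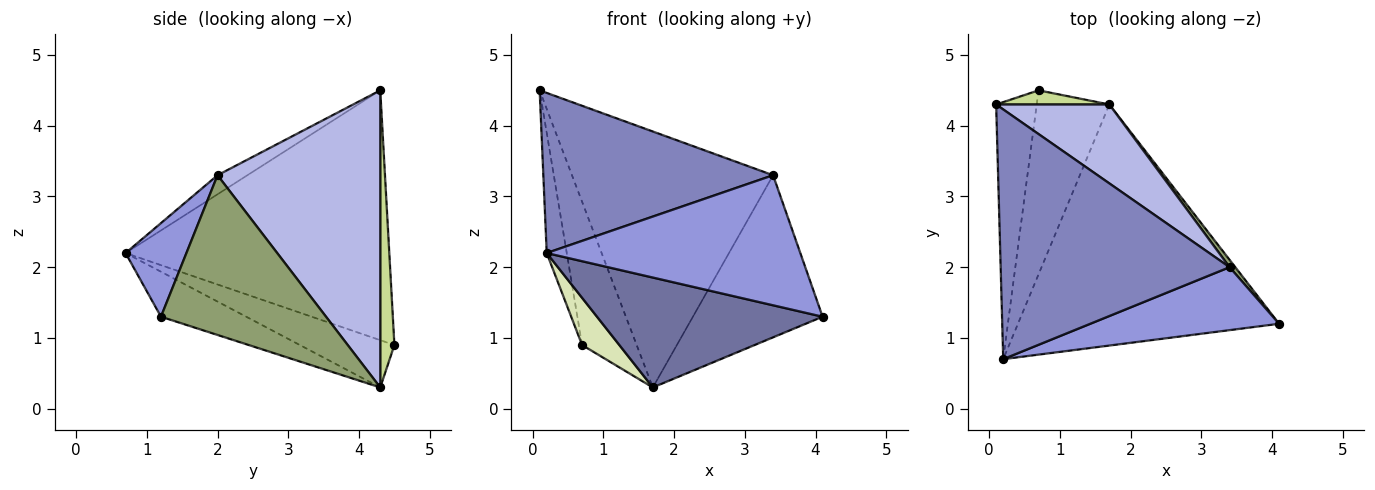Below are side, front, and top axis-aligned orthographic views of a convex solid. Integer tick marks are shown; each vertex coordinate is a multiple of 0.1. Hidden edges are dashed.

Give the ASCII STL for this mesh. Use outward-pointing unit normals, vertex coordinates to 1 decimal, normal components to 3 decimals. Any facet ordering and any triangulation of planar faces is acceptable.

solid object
 facet normal -0.155 -0.410 -0.899
  outer loop
   vertex 1.7 4.3 0.3
   vertex 4.1 1.2 1.3
   vertex 0.2 0.7 2.2
  endloop
 endfacet
 facet normal -0.070 -0.538 0.840
  outer loop
   vertex 3.4 2.0 3.3
   vertex 0.1 4.3 4.5
   vertex 0.2 0.7 2.2
  endloop
 endfacet
 facet normal 0.211 -0.880 0.426
  outer loop
   vertex 3.4 2.0 3.3
   vertex 0.2 0.7 2.2
   vertex 4.1 1.2 1.3
  endloop
 endfacet
 facet normal 0.612 0.756 0.233
  outer loop
   vertex 3.4 2.0 3.3
   vertex 1.7 4.3 0.3
   vertex 0.1 4.3 4.5
  endloop
 endfacet
 facet normal 0.786 0.618 0.028
  outer loop
   vertex 3.4 2.0 3.3
   vertex 4.1 1.2 1.3
   vertex 1.7 4.3 0.3
  endloop
 endfacet
 facet normal -0.984 0.075 -0.160
  outer loop
   vertex 0.7 4.5 0.9
   vertex 0.2 0.7 2.2
   vertex 0.1 4.3 4.5
  endloop
 endfacet
 facet normal 0.250 0.964 0.095
  outer loop
   vertex 0.7 4.5 0.9
   vertex 0.1 4.3 4.5
   vertex 1.7 4.3 0.3
  endloop
 endfacet
 facet normal -0.534 -0.210 -0.819
  outer loop
   vertex 0.7 4.5 0.9
   vertex 1.7 4.3 0.3
   vertex 0.2 0.7 2.2
  endloop
 endfacet
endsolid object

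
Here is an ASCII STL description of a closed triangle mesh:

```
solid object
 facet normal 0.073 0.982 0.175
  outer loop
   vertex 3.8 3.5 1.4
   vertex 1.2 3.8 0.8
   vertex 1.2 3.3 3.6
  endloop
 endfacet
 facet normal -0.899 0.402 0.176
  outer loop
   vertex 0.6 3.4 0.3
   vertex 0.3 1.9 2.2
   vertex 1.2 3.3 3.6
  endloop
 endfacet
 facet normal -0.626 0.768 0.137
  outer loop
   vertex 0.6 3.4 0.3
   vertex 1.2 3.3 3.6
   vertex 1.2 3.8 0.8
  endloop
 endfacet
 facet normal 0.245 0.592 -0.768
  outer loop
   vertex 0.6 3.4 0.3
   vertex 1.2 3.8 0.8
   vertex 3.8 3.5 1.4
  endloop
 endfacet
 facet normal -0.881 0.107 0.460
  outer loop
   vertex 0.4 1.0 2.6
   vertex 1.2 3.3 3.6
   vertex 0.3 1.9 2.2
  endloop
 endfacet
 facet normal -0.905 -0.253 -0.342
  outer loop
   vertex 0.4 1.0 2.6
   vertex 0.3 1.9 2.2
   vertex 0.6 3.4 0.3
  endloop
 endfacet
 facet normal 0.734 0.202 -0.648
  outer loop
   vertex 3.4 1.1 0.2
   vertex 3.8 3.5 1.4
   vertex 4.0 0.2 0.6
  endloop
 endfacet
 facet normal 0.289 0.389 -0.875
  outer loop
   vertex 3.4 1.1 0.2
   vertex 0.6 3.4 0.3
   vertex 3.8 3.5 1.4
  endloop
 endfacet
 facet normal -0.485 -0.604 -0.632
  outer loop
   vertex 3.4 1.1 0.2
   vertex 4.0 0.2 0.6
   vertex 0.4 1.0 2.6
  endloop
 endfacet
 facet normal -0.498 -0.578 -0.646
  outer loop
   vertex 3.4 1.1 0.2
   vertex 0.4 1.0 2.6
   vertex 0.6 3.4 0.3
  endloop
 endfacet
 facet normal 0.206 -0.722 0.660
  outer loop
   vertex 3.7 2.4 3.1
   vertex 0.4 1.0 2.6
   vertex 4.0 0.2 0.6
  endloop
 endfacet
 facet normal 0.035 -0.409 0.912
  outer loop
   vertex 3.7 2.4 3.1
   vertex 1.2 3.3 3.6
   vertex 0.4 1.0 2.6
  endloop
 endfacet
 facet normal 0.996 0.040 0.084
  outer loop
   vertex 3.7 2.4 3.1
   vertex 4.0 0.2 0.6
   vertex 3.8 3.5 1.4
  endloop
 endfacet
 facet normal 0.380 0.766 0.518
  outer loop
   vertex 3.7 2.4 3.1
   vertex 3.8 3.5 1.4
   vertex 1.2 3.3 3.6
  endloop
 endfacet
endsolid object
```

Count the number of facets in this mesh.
14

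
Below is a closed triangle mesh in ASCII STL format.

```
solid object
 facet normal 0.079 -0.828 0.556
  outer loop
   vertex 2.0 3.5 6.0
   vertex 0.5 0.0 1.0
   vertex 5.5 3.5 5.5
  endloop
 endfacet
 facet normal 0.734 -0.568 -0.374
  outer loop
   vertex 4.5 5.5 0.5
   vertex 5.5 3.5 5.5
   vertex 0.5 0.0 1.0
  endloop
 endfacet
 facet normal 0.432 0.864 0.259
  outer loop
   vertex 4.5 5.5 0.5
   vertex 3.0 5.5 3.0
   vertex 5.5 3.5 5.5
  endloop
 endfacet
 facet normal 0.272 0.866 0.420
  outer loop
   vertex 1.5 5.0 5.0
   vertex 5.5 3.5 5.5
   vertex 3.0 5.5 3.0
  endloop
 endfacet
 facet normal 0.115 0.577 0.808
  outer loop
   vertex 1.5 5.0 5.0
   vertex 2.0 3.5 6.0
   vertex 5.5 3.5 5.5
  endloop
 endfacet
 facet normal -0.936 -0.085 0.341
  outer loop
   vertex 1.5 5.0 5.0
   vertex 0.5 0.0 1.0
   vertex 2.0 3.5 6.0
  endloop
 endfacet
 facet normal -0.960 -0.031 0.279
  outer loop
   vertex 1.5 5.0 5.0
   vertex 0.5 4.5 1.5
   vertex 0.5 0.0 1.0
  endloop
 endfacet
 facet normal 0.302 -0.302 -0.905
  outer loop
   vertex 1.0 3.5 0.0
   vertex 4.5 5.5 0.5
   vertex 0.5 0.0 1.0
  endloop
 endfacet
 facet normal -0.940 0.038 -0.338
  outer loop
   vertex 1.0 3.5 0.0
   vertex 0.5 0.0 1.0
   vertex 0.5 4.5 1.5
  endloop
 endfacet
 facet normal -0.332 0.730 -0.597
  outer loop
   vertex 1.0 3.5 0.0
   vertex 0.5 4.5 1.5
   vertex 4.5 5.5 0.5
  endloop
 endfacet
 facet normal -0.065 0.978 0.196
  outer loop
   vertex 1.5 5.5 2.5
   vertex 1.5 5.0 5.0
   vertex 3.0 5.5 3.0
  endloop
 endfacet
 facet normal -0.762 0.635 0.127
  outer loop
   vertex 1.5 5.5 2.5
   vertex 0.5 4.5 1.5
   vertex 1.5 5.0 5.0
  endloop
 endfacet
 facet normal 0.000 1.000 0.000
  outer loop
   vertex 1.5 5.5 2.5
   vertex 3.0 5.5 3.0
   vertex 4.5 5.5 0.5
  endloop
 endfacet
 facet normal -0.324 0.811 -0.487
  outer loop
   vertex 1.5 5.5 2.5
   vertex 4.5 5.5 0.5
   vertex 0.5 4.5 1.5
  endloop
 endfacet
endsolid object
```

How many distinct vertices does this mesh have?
9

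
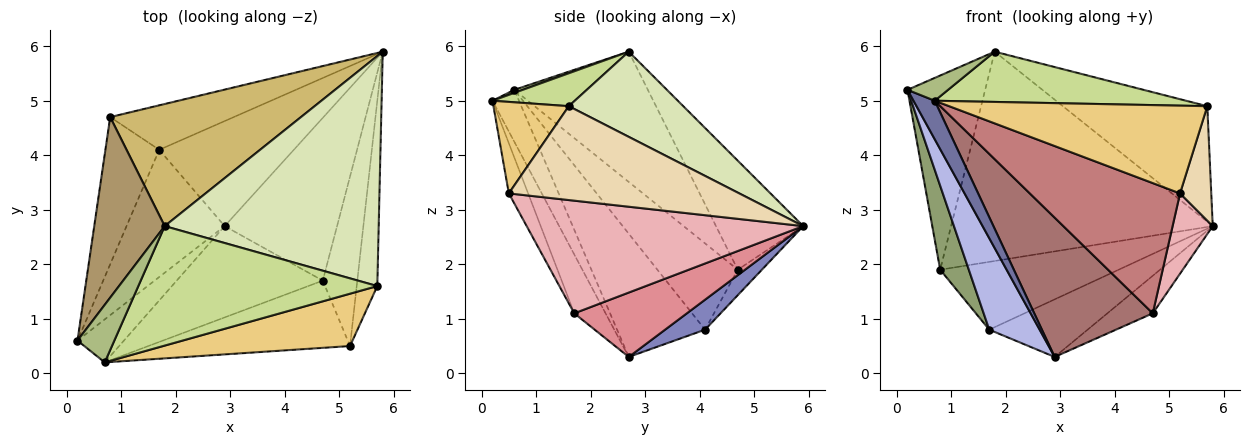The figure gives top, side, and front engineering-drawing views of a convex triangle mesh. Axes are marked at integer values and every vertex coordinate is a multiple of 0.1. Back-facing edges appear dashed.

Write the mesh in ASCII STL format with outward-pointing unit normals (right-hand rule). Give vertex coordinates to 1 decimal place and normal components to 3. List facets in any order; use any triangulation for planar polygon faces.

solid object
 facet normal -0.640 -0.513 -0.572
  outer loop
   vertex 2.9 2.7 0.3
   vertex 0.7 0.2 5.0
   vertex 0.2 0.6 5.2
  endloop
 endfacet
 facet normal 0.192 0.472 -0.861
  outer loop
   vertex 1.7 4.1 0.8
   vertex 5.8 5.9 2.7
   vertex 2.9 2.7 0.3
  endloop
 endfacet
 facet normal -0.112 0.831 -0.545
  outer loop
   vertex 1.7 4.1 0.8
   vertex 0.8 4.7 1.9
   vertex 5.8 5.9 2.7
  endloop
 endfacet
 facet normal -0.714 -0.409 -0.569
  outer loop
   vertex 1.7 4.1 0.8
   vertex 2.9 2.7 0.3
   vertex 0.2 0.6 5.2
  endloop
 endfacet
 facet normal -0.812 -0.289 -0.507
  outer loop
   vertex 1.7 4.1 0.8
   vertex 0.2 0.6 5.2
   vertex 0.8 4.7 1.9
  endloop
 endfacet
 facet normal 0.077 -0.367 0.927
  outer loop
   vertex 1.8 2.7 5.9
   vertex 0.2 0.6 5.2
   vertex 0.7 0.2 5.0
  endloop
 endfacet
 facet normal 0.126 -0.385 0.914
  outer loop
   vertex 1.8 2.7 5.9
   vertex 0.7 0.2 5.0
   vertex 5.7 1.6 4.9
  endloop
 endfacet
 facet normal 0.335 0.423 0.842
  outer loop
   vertex 1.8 2.7 5.9
   vertex 5.7 1.6 4.9
   vertex 5.8 5.9 2.7
  endloop
 endfacet
 facet normal -0.783 0.455 0.423
  outer loop
   vertex 1.8 2.7 5.9
   vertex 0.8 4.7 1.9
   vertex 0.2 0.6 5.2
  endloop
 endfacet
 facet normal -0.277 0.830 0.484
  outer loop
   vertex 1.8 2.7 5.9
   vertex 5.8 5.9 2.7
   vertex 0.8 4.7 1.9
  endloop
 endfacet
 facet normal 0.243 -0.833 0.497
  outer loop
   vertex 5.2 0.5 3.3
   vertex 5.7 1.6 4.9
   vertex 0.7 0.2 5.0
  endloop
 endfacet
 facet normal 0.968 -0.131 -0.212
  outer loop
   vertex 5.2 0.5 3.3
   vertex 5.8 5.9 2.7
   vertex 5.7 1.6 4.9
  endloop
 endfacet
 facet normal -0.216 -0.817 -0.535
  outer loop
   vertex 4.7 1.7 1.1
   vertex 0.7 0.2 5.0
   vertex 2.9 2.7 0.3
  endloop
 endfacet
 facet normal -0.113 -0.883 -0.456
  outer loop
   vertex 4.7 1.7 1.1
   vertex 5.2 0.5 3.3
   vertex 0.7 0.2 5.0
  endloop
 endfacet
 facet normal 0.487 0.196 -0.851
  outer loop
   vertex 4.7 1.7 1.1
   vertex 2.9 2.7 0.3
   vertex 5.8 5.9 2.7
  endloop
 endfacet
 facet normal 0.947 -0.137 -0.290
  outer loop
   vertex 4.7 1.7 1.1
   vertex 5.8 5.9 2.7
   vertex 5.2 0.5 3.3
  endloop
 endfacet
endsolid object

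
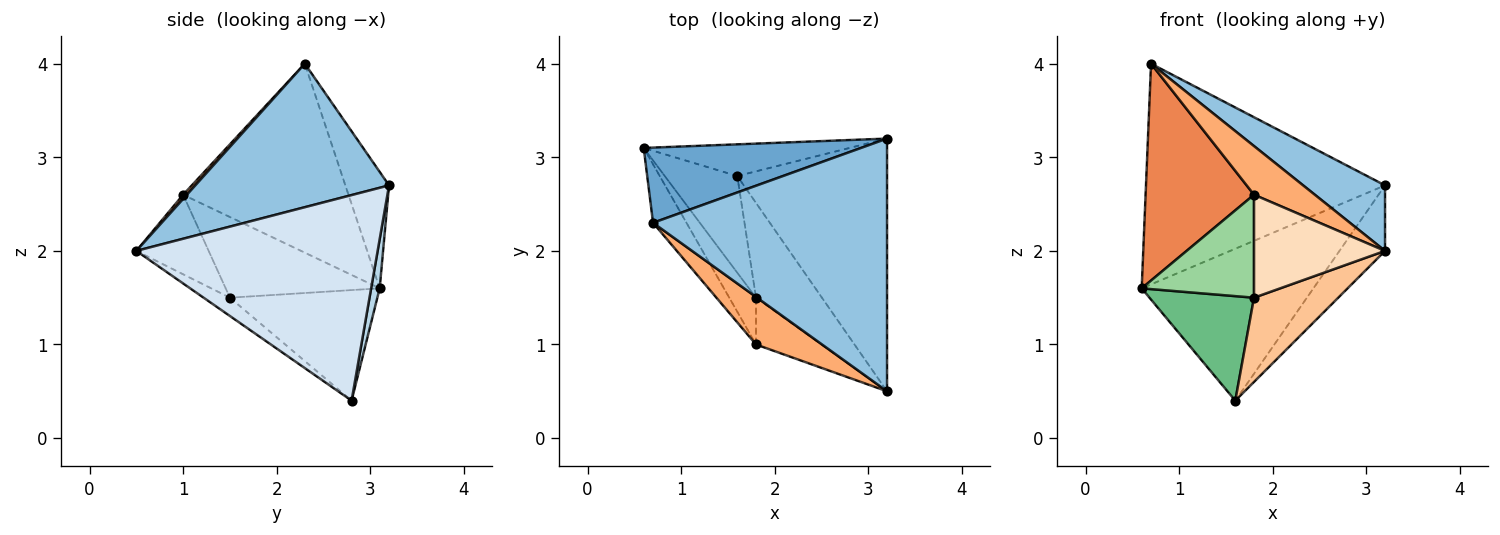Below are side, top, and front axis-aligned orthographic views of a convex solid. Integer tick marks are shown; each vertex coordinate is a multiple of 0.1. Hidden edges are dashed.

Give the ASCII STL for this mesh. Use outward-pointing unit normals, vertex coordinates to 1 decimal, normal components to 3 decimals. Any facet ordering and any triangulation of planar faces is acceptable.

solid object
 facet normal -0.170 0.933 0.318
  outer loop
   vertex 0.7 2.3 4.0
   vertex 3.2 3.2 2.7
   vertex 0.6 3.1 1.6
  endloop
 endfacet
 facet normal 0.511 -0.216 0.832
  outer loop
   vertex 0.7 2.3 4.0
   vertex 3.2 0.5 2.0
   vertex 3.2 3.2 2.7
  endloop
 endfacet
 facet normal 0.049 0.978 -0.204
  outer loop
   vertex 1.6 2.8 0.4
   vertex 0.6 3.1 1.6
   vertex 3.2 3.2 2.7
  endloop
 endfacet
 facet normal 0.799 0.151 -0.582
  outer loop
   vertex 1.6 2.8 0.4
   vertex 3.2 3.2 2.7
   vertex 3.2 0.5 2.0
  endloop
 endfacet
 facet normal -0.827 -0.542 -0.146
  outer loop
   vertex 1.8 1.0 2.6
   vertex 0.7 2.3 4.0
   vertex 0.6 3.1 1.6
  endloop
 endfacet
 facet normal 0.044 -0.715 0.698
  outer loop
   vertex 1.8 1.0 2.6
   vertex 3.2 0.5 2.0
   vertex 0.7 2.3 4.0
  endloop
 endfacet
 facet normal -0.203 -0.650 -0.732
  outer loop
   vertex 1.8 1.5 1.5
   vertex 1.6 2.8 0.4
   vertex 3.2 0.5 2.0
  endloop
 endfacet
 facet normal -0.449 -0.813 -0.370
  outer loop
   vertex 1.8 1.5 1.5
   vertex 3.2 0.5 2.0
   vertex 1.8 1.0 2.6
  endloop
 endfacet
 facet normal -0.719 -0.510 -0.472
  outer loop
   vertex 1.8 1.5 1.5
   vertex 0.6 3.1 1.6
   vertex 1.6 2.8 0.4
  endloop
 endfacet
 facet normal -0.780 -0.569 -0.259
  outer loop
   vertex 1.8 1.5 1.5
   vertex 1.8 1.0 2.6
   vertex 0.6 3.1 1.6
  endloop
 endfacet
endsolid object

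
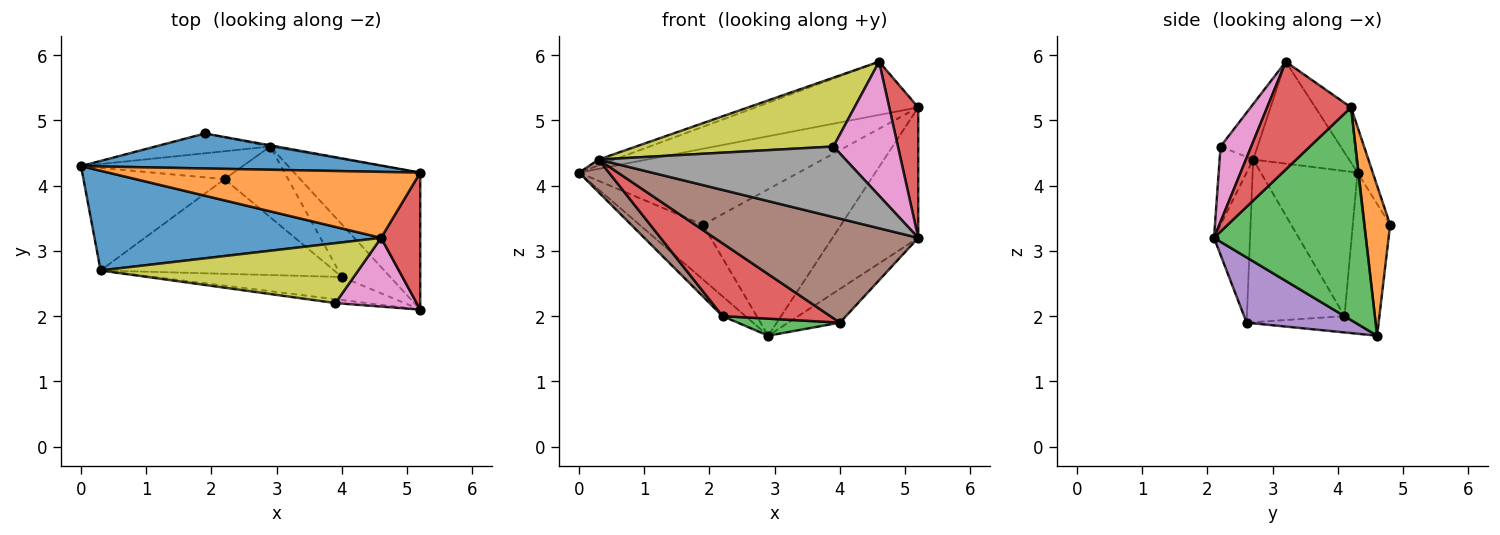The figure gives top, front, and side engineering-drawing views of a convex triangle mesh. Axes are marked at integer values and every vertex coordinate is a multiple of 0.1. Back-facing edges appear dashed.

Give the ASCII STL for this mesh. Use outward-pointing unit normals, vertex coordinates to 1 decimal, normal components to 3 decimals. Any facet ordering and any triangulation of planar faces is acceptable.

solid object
 facet normal -0.335 0.055 0.941
  outer loop
   vertex 0.3 2.7 4.4
   vertex 4.6 3.2 5.9
   vertex 0.0 4.3 4.2
  endloop
 endfacet
 facet normal -0.136 0.622 0.771
  outer loop
   vertex 5.2 4.2 5.2
   vertex 0.0 4.3 4.2
   vertex 4.6 3.2 5.9
  endloop
 endfacet
 facet normal 0.774 0.437 -0.459
  outer loop
   vertex 5.2 4.2 5.2
   vertex 5.2 2.1 3.2
   vertex 2.9 4.6 1.7
  endloop
 endfacet
 facet normal 0.894 -0.309 0.325
  outer loop
   vertex 5.2 4.2 5.2
   vertex 4.6 3.2 5.9
   vertex 5.2 2.1 3.2
  endloop
 endfacet
 facet normal 0.751 0.357 -0.556
  outer loop
   vertex 4.0 2.6 1.9
   vertex 2.9 4.6 1.7
   vertex 5.2 2.1 3.2
  endloop
 endfacet
 facet normal -0.170 -0.962 -0.213
  outer loop
   vertex 4.0 2.6 1.9
   vertex 5.2 2.1 3.2
   vertex 0.3 2.7 4.4
  endloop
 endfacet
 facet normal 0.390 -0.819 0.420
  outer loop
   vertex 3.9 2.2 4.6
   vertex 5.2 2.1 3.2
   vertex 4.6 3.2 5.9
  endloop
 endfacet
 facet normal -0.134 -0.989 -0.054
  outer loop
   vertex 3.9 2.2 4.6
   vertex 0.3 2.7 4.4
   vertex 5.2 2.1 3.2
  endloop
 endfacet
 facet normal -0.140 -0.747 0.650
  outer loop
   vertex 3.9 2.2 4.6
   vertex 4.6 3.2 5.9
   vertex 0.3 2.7 4.4
  endloop
 endfacet
 facet normal -0.364 0.876 -0.317
  outer loop
   vertex 1.9 4.8 3.4
   vertex 2.9 4.6 1.7
   vertex 0.0 4.3 4.2
  endloop
 endfacet
 facet normal -0.063 0.907 0.417
  outer loop
   vertex 1.9 4.8 3.4
   vertex 0.0 4.3 4.2
   vertex 5.2 4.2 5.2
  endloop
 endfacet
 facet normal 0.183 0.983 -0.008
  outer loop
   vertex 1.9 4.8 3.4
   vertex 5.2 4.2 5.2
   vertex 2.9 4.6 1.7
  endloop
 endfacet
 facet normal -0.242 -0.227 -0.943
  outer loop
   vertex 2.2 4.1 2.0
   vertex 2.9 4.6 1.7
   vertex 4.0 2.6 1.9
  endloop
 endfacet
 facet normal -0.483 -0.534 -0.694
  outer loop
   vertex 2.2 4.1 2.0
   vertex 4.0 2.6 1.9
   vertex 0.3 2.7 4.4
  endloop
 endfacet
 facet normal -0.607 0.460 -0.648
  outer loop
   vertex 2.2 4.1 2.0
   vertex 0.0 4.3 4.2
   vertex 2.9 4.6 1.7
  endloop
 endfacet
 facet normal -0.700 -0.216 -0.680
  outer loop
   vertex 2.2 4.1 2.0
   vertex 0.3 2.7 4.4
   vertex 0.0 4.3 4.2
  endloop
 endfacet
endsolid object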